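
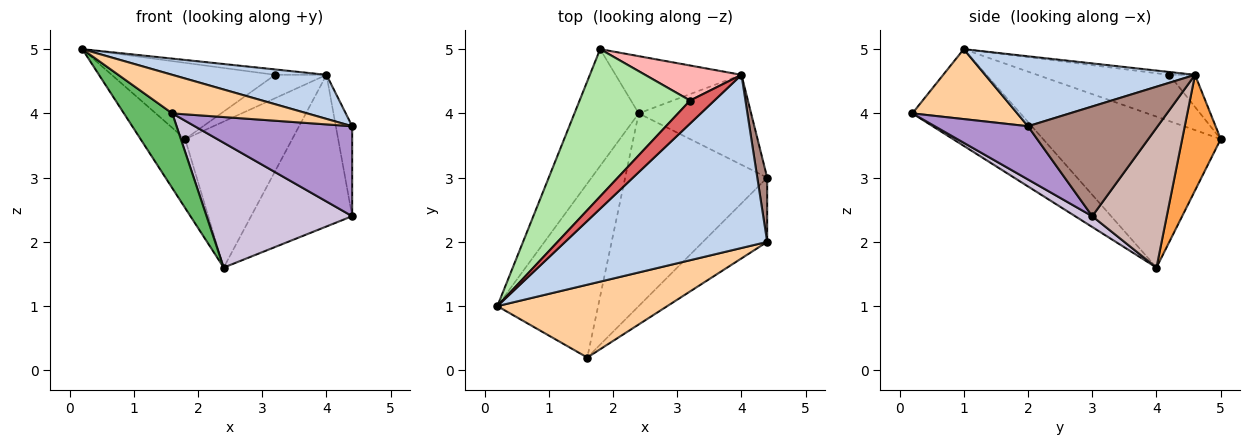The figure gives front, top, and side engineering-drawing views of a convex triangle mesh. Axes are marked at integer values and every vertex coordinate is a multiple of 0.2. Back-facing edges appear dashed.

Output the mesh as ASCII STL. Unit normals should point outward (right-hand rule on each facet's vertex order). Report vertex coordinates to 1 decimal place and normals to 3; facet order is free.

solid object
 facet normal -0.897 0.225 -0.382
  outer loop
   vertex 2.4 4.0 1.6
   vertex 0.2 1.0 5.0
   vertex 1.8 5.0 3.6
  endloop
 endfacet
 facet normal 0.318 -0.234 0.919
  outer loop
   vertex 4.0 4.6 4.6
   vertex 0.2 1.0 5.0
   vertex 4.4 2.0 3.8
  endloop
 endfacet
 facet normal 0.318 0.883 -0.346
  outer loop
   vertex 4.0 4.6 4.6
   vertex 2.4 4.0 1.6
   vertex 1.8 5.0 3.6
  endloop
 endfacet
 facet normal 0.342 -0.440 0.831
  outer loop
   vertex 1.6 0.2 4.0
   vertex 4.4 2.0 3.8
   vertex 0.2 1.0 5.0
  endloop
 endfacet
 facet normal -0.661 -0.296 -0.689
  outer loop
   vertex 1.6 0.2 4.0
   vertex 0.2 1.0 5.0
   vertex 2.4 4.0 1.6
  endloop
 endfacet
 facet normal -0.348 0.431 0.832
  outer loop
   vertex 3.2 4.2 4.6
   vertex 1.8 5.0 3.6
   vertex 0.2 1.0 5.0
  endloop
 endfacet
 facet normal -0.114 0.228 0.967
  outer loop
   vertex 3.2 4.2 4.6
   vertex 0.2 1.0 5.0
   vertex 4.0 4.6 4.6
  endloop
 endfacet
 facet normal -0.267 0.535 0.802
  outer loop
   vertex 3.2 4.2 4.6
   vertex 4.0 4.6 4.6
   vertex 1.8 5.0 3.6
  endloop
 endfacet
 facet normal 0.434 -0.733 -0.524
  outer loop
   vertex 4.4 3.0 2.4
   vertex 4.4 2.0 3.8
   vertex 1.6 0.2 4.0
  endloop
 endfacet
 facet normal 0.064 -0.542 -0.838
  outer loop
   vertex 4.4 3.0 2.4
   vertex 1.6 0.2 4.0
   vertex 2.4 4.0 1.6
  endloop
 endfacet
 facet normal 0.988 0.125 0.089
  outer loop
   vertex 4.4 3.0 2.4
   vertex 4.0 4.6 4.6
   vertex 4.4 2.0 3.8
  endloop
 endfacet
 facet normal 0.536 0.726 -0.431
  outer loop
   vertex 4.4 3.0 2.4
   vertex 2.4 4.0 1.6
   vertex 4.0 4.6 4.6
  endloop
 endfacet
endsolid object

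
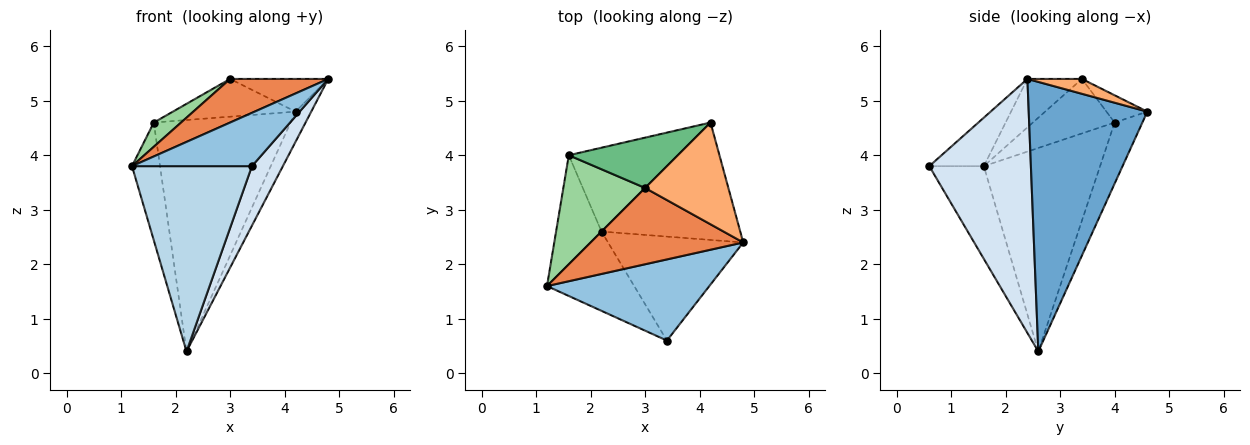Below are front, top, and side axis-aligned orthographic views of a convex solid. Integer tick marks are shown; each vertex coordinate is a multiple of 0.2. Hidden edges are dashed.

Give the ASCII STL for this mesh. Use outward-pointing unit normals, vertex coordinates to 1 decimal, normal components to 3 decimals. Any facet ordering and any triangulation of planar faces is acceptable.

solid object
 facet normal 0.883 0.117 -0.455
  outer loop
   vertex 2.2 2.6 0.4
   vertex 4.2 4.6 4.8
   vertex 4.8 2.4 5.4
  endloop
 endfacet
 facet normal -0.242 -0.533 0.811
  outer loop
   vertex 3.4 0.6 3.8
   vertex 4.8 2.4 5.4
   vertex 1.2 1.6 3.8
  endloop
 endfacet
 facet normal -0.386 -0.848 -0.363
  outer loop
   vertex 3.4 0.6 3.8
   vertex 1.2 1.6 3.8
   vertex 2.2 2.6 0.4
  endloop
 endfacet
 facet normal 0.852 -0.260 -0.454
  outer loop
   vertex 3.4 0.6 3.8
   vertex 2.2 2.6 0.4
   vertex 4.8 2.4 5.4
  endloop
 endfacet
 facet normal -0.266 -0.478 0.837
  outer loop
   vertex 3.0 3.4 5.4
   vertex 1.2 1.6 3.8
   vertex 4.8 2.4 5.4
  endloop
 endfacet
 facet normal 0.168 0.302 0.939
  outer loop
   vertex 3.0 3.4 5.4
   vertex 4.8 2.4 5.4
   vertex 4.2 4.6 4.8
  endloop
 endfacet
 facet normal -0.187 0.924 -0.335
  outer loop
   vertex 1.6 4.0 4.6
   vertex 4.2 4.6 4.8
   vertex 2.2 2.6 0.4
  endloop
 endfacet
 facet normal -0.950 0.229 -0.212
  outer loop
   vertex 1.6 4.0 4.6
   vertex 2.2 2.6 0.4
   vertex 1.2 1.6 3.8
  endloop
 endfacet
 facet normal -0.196 0.588 0.784
  outer loop
   vertex 1.6 4.0 4.6
   vertex 3.0 3.4 5.4
   vertex 4.2 4.6 4.8
  endloop
 endfacet
 facet normal -0.545 -0.182 0.818
  outer loop
   vertex 1.6 4.0 4.6
   vertex 1.2 1.6 3.8
   vertex 3.0 3.4 5.4
  endloop
 endfacet
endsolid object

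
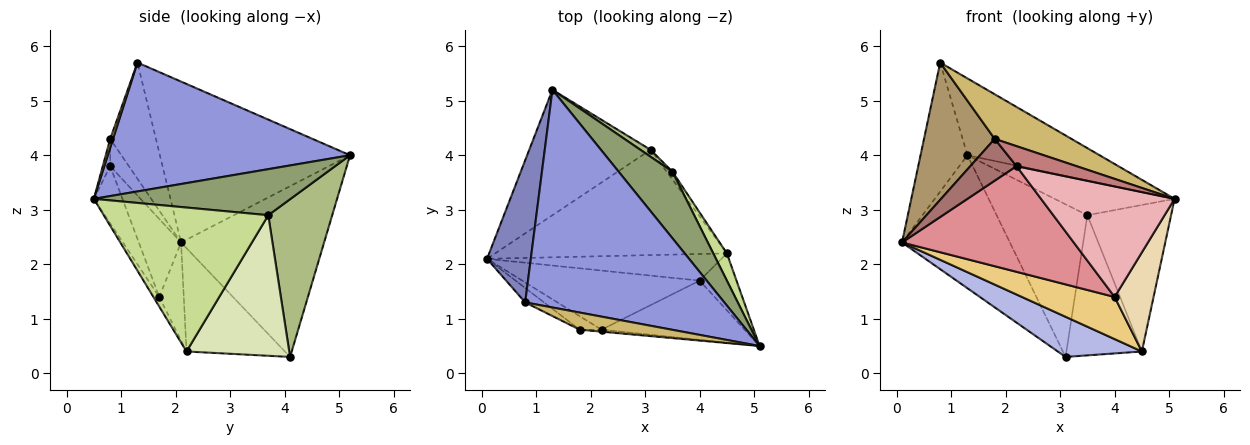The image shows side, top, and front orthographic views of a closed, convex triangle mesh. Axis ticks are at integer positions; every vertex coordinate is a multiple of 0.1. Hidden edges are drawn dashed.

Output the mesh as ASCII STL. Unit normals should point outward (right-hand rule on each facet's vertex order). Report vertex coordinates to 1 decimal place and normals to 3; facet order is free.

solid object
 facet normal -0.694 0.524 -0.494
  outer loop
   vertex 3.1 4.1 0.3
   vertex 0.1 2.1 2.4
   vertex 1.3 5.2 4.0
  endloop
 endfacet
 facet normal -0.939 0.232 0.255
  outer loop
   vertex 0.8 1.3 5.7
   vertex 1.3 5.2 4.0
   vertex 0.1 2.1 2.4
  endloop
 endfacet
 facet normal 0.521 0.284 0.805
  outer loop
   vertex 0.8 1.3 5.7
   vertex 5.1 0.5 3.2
   vertex 1.3 5.2 4.0
  endloop
 endfacet
 facet normal -0.385 -0.329 -0.863
  outer loop
   vertex 4.5 2.2 0.4
   vertex 0.1 2.1 2.4
   vertex 3.1 4.1 0.3
  endloop
 endfacet
 facet normal 0.604 0.368 0.706
  outer loop
   vertex 3.5 3.7 2.9
   vertex 1.3 5.2 4.0
   vertex 5.1 0.5 3.2
  endloop
 endfacet
 facet normal 0.576 0.817 0.037
  outer loop
   vertex 3.5 3.7 2.9
   vertex 3.1 4.1 0.3
   vertex 1.3 5.2 4.0
  endloop
 endfacet
 facet normal 0.888 0.452 0.084
  outer loop
   vertex 3.5 3.7 2.9
   vertex 5.1 0.5 3.2
   vertex 4.5 2.2 0.4
  endloop
 endfacet
 facet normal 0.805 0.592 -0.033
  outer loop
   vertex 3.5 3.7 2.9
   vertex 4.5 2.2 0.4
   vertex 3.1 4.1 0.3
  endloop
 endfacet
 facet normal -0.541 -0.836 -0.088
  outer loop
   vertex 1.8 0.8 4.3
   vertex 0.8 1.3 5.7
   vertex 0.1 2.1 2.4
  endloop
 endfacet
 facet normal 0.034 -0.933 0.358
  outer loop
   vertex 1.8 0.8 4.3
   vertex 5.1 0.5 3.2
   vertex 0.8 1.3 5.7
  endloop
 endfacet
 facet normal -0.218 -0.825 -0.522
  outer loop
   vertex 4.0 1.7 1.4
   vertex 0.1 2.1 2.4
   vertex 4.5 2.2 0.4
  endloop
 endfacet
 facet normal -0.129 -0.860 -0.494
  outer loop
   vertex 4.0 1.7 1.4
   vertex 4.5 2.2 0.4
   vertex 5.1 0.5 3.2
  endloop
 endfacet
 facet normal -0.359 -0.888 -0.287
  outer loop
   vertex 2.2 0.8 3.8
   vertex 1.8 0.8 4.3
   vertex 0.1 2.1 2.4
  endloop
 endfacet
 facet normal -0.122 -0.988 -0.098
  outer loop
   vertex 2.2 0.8 3.8
   vertex 5.1 0.5 3.2
   vertex 1.8 0.8 4.3
  endloop
 endfacet
 facet normal -0.210 -0.853 -0.477
  outer loop
   vertex 2.2 0.8 3.8
   vertex 0.1 2.1 2.4
   vertex 4.0 1.7 1.4
  endloop
 endfacet
 facet normal -0.186 -0.866 -0.464
  outer loop
   vertex 2.2 0.8 3.8
   vertex 4.0 1.7 1.4
   vertex 5.1 0.5 3.2
  endloop
 endfacet
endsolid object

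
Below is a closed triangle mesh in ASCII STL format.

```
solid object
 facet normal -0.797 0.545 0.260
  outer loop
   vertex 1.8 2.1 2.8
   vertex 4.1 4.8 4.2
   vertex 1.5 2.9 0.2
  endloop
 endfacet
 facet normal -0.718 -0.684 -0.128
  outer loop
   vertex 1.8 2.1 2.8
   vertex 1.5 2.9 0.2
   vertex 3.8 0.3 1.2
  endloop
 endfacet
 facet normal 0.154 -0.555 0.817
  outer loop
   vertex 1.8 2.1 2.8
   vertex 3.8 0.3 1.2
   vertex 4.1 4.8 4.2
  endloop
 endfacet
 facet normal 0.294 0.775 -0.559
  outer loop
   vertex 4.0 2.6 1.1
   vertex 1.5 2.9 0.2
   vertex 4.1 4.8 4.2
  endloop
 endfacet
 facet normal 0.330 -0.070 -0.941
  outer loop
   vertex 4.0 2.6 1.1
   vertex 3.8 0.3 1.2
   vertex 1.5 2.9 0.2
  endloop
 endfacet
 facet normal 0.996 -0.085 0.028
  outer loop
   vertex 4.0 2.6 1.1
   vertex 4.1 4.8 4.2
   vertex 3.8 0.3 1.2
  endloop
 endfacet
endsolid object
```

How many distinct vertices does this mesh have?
5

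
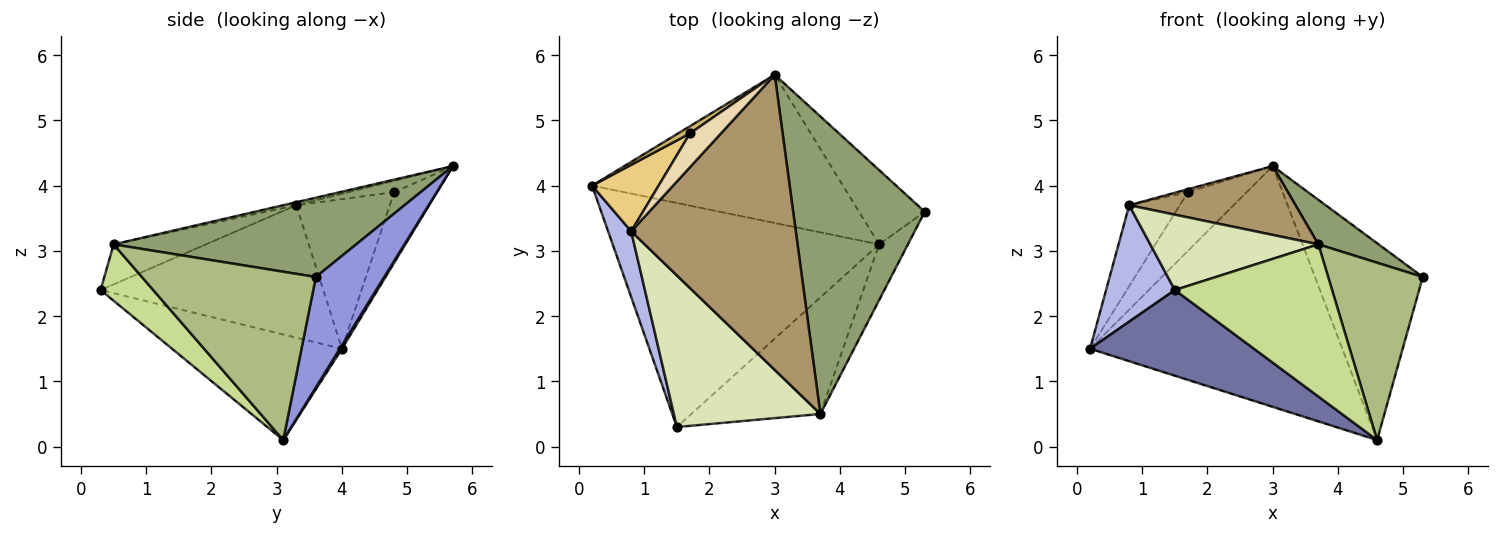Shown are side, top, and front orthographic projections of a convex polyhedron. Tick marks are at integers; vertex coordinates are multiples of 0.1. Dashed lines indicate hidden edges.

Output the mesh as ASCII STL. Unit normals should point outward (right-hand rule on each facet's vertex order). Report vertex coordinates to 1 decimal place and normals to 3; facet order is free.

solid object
 facet normal -0.347 -0.335 -0.876
  outer loop
   vertex 4.6 3.1 0.1
   vertex 1.5 0.3 2.4
   vertex 0.2 4.0 1.5
  endloop
 endfacet
 facet normal 0.007 0.851 -0.524
  outer loop
   vertex 4.6 3.1 0.1
   vertex 0.2 4.0 1.5
   vertex 3.0 5.7 4.3
  endloop
 endfacet
 facet normal 0.510 0.805 -0.304
  outer loop
   vertex 4.6 3.1 0.1
   vertex 3.0 5.7 4.3
   vertex 5.3 3.6 2.6
  endloop
 endfacet
 facet normal -0.942 -0.291 0.164
  outer loop
   vertex 0.8 3.3 3.7
   vertex 0.2 4.0 1.5
   vertex 1.5 0.3 2.4
  endloop
 endfacet
 facet normal 0.512 -0.127 0.850
  outer loop
   vertex 3.7 0.5 3.1
   vertex 5.3 3.6 2.6
   vertex 3.0 5.7 4.3
  endloop
 endfacet
 facet normal 0.869 -0.472 -0.149
  outer loop
   vertex 3.7 0.5 3.1
   vertex 4.6 3.1 0.1
   vertex 5.3 3.6 2.6
  endloop
 endfacet
 facet normal 0.257 -0.767 -0.588
  outer loop
   vertex 3.7 0.5 3.1
   vertex 1.5 0.3 2.4
   vertex 4.6 3.1 0.1
  endloop
 endfacet
 facet normal -0.237 -0.432 0.870
  outer loop
   vertex 3.7 0.5 3.1
   vertex 0.8 3.3 3.7
   vertex 1.5 0.3 2.4
  endloop
 endfacet
 facet normal -0.018 -0.227 0.974
  outer loop
   vertex 3.7 0.5 3.1
   vertex 3.0 5.7 4.3
   vertex 0.8 3.3 3.7
  endloop
 endfacet
 facet normal -0.587 0.804 0.099
  outer loop
   vertex 1.7 4.8 3.9
   vertex 3.0 5.7 4.3
   vertex 0.2 4.0 1.5
  endloop
 endfacet
 facet normal -0.819 0.443 0.364
  outer loop
   vertex 1.7 4.8 3.9
   vertex 0.2 4.0 1.5
   vertex 0.8 3.3 3.7
  endloop
 endfacet
 facet normal -0.345 0.082 0.935
  outer loop
   vertex 1.7 4.8 3.9
   vertex 0.8 3.3 3.7
   vertex 3.0 5.7 4.3
  endloop
 endfacet
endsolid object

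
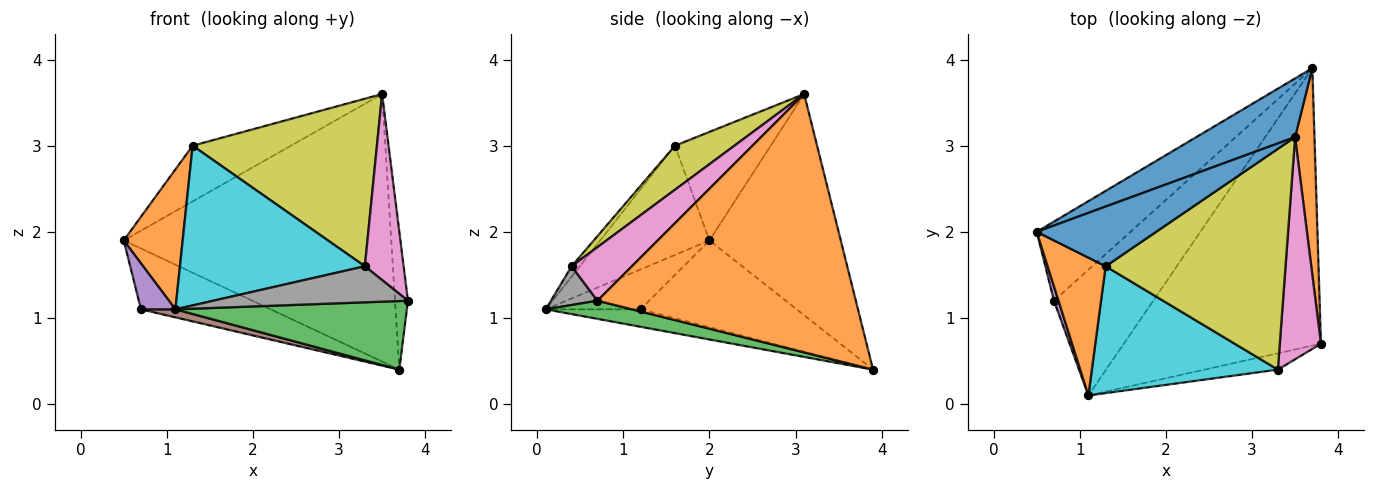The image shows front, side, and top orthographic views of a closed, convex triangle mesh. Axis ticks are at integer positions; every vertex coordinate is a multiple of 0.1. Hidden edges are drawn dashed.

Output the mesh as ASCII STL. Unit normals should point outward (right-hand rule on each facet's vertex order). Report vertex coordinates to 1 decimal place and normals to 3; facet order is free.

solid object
 facet normal -0.432 0.881 0.193
  outer loop
   vertex 3.5 3.1 3.6
   vertex 3.7 3.9 0.4
   vertex 0.5 2.0 1.9
  endloop
 endfacet
 facet normal 0.996 0.050 0.075
  outer loop
   vertex 3.5 3.1 3.6
   vertex 3.8 0.7 1.2
   vertex 3.7 3.9 0.4
  endloop
 endfacet
 facet normal 0.089 -0.239 -0.967
  outer loop
   vertex 1.1 0.1 1.1
   vertex 3.7 3.9 0.4
   vertex 3.8 0.7 1.2
  endloop
 endfacet
 facet normal -0.591 0.491 -0.639
  outer loop
   vertex 0.7 1.2 1.1
   vertex 0.5 2.0 1.9
   vertex 3.7 3.9 0.4
  endloop
 endfacet
 facet normal -0.934 -0.340 0.106
  outer loop
   vertex 0.7 1.2 1.1
   vertex 1.1 0.1 1.1
   vertex 0.5 2.0 1.9
  endloop
 endfacet
 facet normal -0.173 -0.063 -0.983
  outer loop
   vertex 0.7 1.2 1.1
   vertex 3.7 3.9 0.4
   vertex 1.1 0.1 1.1
  endloop
 endfacet
 facet normal 0.707 -0.454 0.543
  outer loop
   vertex 3.3 0.4 1.6
   vertex 3.8 0.7 1.2
   vertex 3.5 3.1 3.6
  endloop
 endfacet
 facet normal 0.213 -0.891 -0.402
  outer loop
   vertex 3.3 0.4 1.6
   vertex 1.1 0.1 1.1
   vertex 3.8 0.7 1.2
  endloop
 endfacet
 facet normal 0.191 -0.593 0.782
  outer loop
   vertex 1.3 1.6 3.0
   vertex 3.3 0.4 1.6
   vertex 3.5 3.1 3.6
  endloop
 endfacet
 facet normal -0.035 -0.783 0.622
  outer loop
   vertex 1.3 1.6 3.0
   vertex 1.1 0.1 1.1
   vertex 3.3 0.4 1.6
  endloop
 endfacet
 facet normal -0.553 0.568 0.609
  outer loop
   vertex 1.3 1.6 3.0
   vertex 3.5 3.1 3.6
   vertex 0.5 2.0 1.9
  endloop
 endfacet
 facet normal -0.797 -0.430 0.423
  outer loop
   vertex 1.3 1.6 3.0
   vertex 0.5 2.0 1.9
   vertex 1.1 0.1 1.1
  endloop
 endfacet
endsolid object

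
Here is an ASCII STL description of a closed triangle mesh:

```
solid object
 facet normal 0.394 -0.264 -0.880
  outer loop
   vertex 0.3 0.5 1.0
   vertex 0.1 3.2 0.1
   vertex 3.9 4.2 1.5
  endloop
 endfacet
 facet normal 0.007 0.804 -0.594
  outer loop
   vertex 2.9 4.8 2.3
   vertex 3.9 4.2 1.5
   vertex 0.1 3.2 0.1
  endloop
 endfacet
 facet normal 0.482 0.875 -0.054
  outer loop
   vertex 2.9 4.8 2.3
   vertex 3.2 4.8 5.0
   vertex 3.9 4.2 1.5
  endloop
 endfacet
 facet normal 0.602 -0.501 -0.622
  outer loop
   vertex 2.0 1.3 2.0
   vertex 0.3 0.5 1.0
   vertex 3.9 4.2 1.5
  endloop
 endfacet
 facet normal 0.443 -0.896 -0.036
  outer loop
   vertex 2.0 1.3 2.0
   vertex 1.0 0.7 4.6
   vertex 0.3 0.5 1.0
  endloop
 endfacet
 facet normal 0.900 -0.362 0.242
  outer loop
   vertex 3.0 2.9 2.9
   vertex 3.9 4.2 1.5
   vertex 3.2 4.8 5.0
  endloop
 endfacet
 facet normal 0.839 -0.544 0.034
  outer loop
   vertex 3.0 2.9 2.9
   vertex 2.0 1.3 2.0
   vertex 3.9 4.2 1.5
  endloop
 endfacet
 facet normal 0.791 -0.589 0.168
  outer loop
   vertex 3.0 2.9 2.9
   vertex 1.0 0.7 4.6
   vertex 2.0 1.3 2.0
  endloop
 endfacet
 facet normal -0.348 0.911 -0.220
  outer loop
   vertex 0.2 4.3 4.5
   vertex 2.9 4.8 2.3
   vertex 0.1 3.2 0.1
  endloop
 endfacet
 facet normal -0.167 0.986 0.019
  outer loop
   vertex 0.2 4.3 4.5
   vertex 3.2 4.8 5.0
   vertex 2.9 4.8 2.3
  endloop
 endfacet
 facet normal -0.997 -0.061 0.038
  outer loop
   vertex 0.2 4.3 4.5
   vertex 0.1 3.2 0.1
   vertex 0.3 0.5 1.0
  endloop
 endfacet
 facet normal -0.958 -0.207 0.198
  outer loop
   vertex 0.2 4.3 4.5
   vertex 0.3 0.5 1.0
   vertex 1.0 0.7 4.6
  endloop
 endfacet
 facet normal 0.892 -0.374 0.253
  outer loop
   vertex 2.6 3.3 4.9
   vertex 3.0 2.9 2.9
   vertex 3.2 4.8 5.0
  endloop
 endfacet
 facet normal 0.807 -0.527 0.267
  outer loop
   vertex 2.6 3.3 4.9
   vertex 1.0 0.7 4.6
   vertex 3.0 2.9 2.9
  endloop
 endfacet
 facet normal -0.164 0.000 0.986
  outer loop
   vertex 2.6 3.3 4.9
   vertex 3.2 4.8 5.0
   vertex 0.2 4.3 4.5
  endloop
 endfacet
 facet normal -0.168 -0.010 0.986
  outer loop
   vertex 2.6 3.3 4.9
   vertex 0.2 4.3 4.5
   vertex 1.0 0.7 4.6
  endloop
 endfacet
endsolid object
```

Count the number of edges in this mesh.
24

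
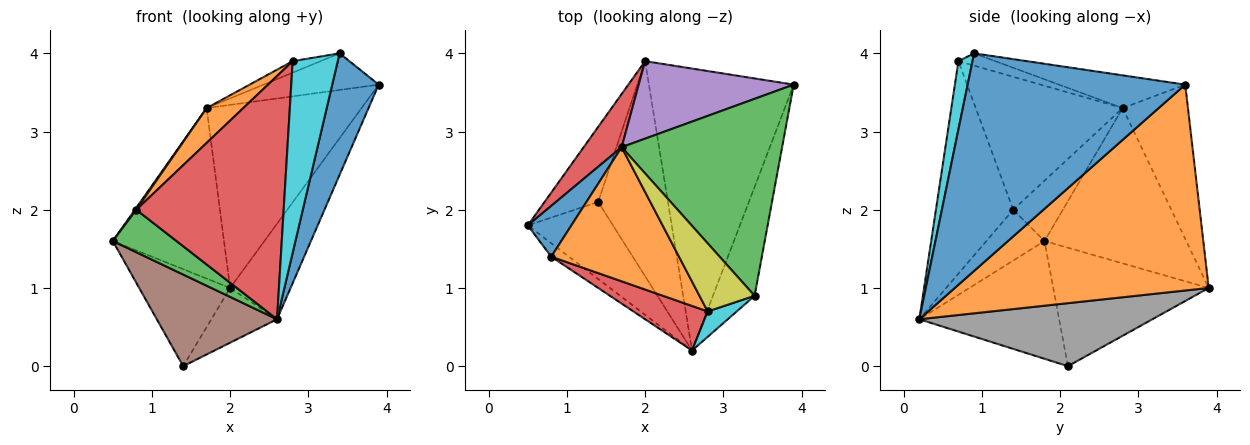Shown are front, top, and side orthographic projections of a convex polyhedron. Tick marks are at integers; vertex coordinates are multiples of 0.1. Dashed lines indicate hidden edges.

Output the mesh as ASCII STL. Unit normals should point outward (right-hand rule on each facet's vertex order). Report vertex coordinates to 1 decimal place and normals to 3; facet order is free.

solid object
 facet normal 0.961 -0.205 -0.184
  outer loop
   vertex 3.4 0.9 4.0
   vertex 2.6 0.2 0.6
   vertex 3.9 3.6 3.6
  endloop
 endfacet
 facet normal 0.803 0.191 -0.565
  outer loop
   vertex 2.0 3.9 1.0
   vertex 3.9 3.6 3.6
   vertex 2.6 0.2 0.6
  endloop
 endfacet
 facet normal -0.197 0.179 0.964
  outer loop
   vertex 1.7 2.8 3.3
   vertex 3.4 0.9 4.0
   vertex 3.9 3.6 3.6
  endloop
 endfacet
 facet normal -0.773 0.606 0.189
  outer loop
   vertex 1.7 2.8 3.3
   vertex 2.0 3.9 1.0
   vertex 0.5 1.8 1.6
  endloop
 endfacet
 facet normal -0.362 0.859 0.363
  outer loop
   vertex 1.7 2.8 3.3
   vertex 3.9 3.6 3.6
   vertex 2.0 3.9 1.0
  endloop
 endfacet
 facet normal -0.665 -0.572 -0.481
  outer loop
   vertex 1.4 2.1 0.0
   vertex 2.6 0.2 0.6
   vertex 0.5 1.8 1.6
  endloop
 endfacet
 facet normal -0.804 0.470 -0.364
  outer loop
   vertex 1.4 2.1 0.0
   vertex 0.5 1.8 1.6
   vertex 2.0 3.9 1.0
  endloop
 endfacet
 facet normal 0.659 0.186 -0.729
  outer loop
   vertex 1.4 2.1 0.0
   vertex 2.0 3.9 1.0
   vertex 2.6 0.2 0.6
  endloop
 endfacet
 facet normal -0.215 0.163 0.963
  outer loop
   vertex 2.8 0.7 3.9
   vertex 3.4 0.9 4.0
   vertex 1.7 2.8 3.3
  endloop
 endfacet
 facet normal 0.295 -0.947 0.126
  outer loop
   vertex 2.8 0.7 3.9
   vertex 2.6 0.2 0.6
   vertex 3.4 0.9 4.0
  endloop
 endfacet
 facet normal -0.810 -0.023 0.585
  outer loop
   vertex 0.8 1.4 2.0
   vertex 1.7 2.8 3.3
   vertex 0.5 1.8 1.6
  endloop
 endfacet
 facet normal -0.710 -0.177 0.682
  outer loop
   vertex 0.8 1.4 2.0
   vertex 2.8 0.7 3.9
   vertex 1.7 2.8 3.3
  endloop
 endfacet
 facet normal -0.656 -0.719 -0.227
  outer loop
   vertex 0.8 1.4 2.0
   vertex 0.5 1.8 1.6
   vertex 2.6 0.2 0.6
  endloop
 endfacet
 facet normal -0.458 -0.874 0.160
  outer loop
   vertex 0.8 1.4 2.0
   vertex 2.6 0.2 0.6
   vertex 2.8 0.7 3.9
  endloop
 endfacet
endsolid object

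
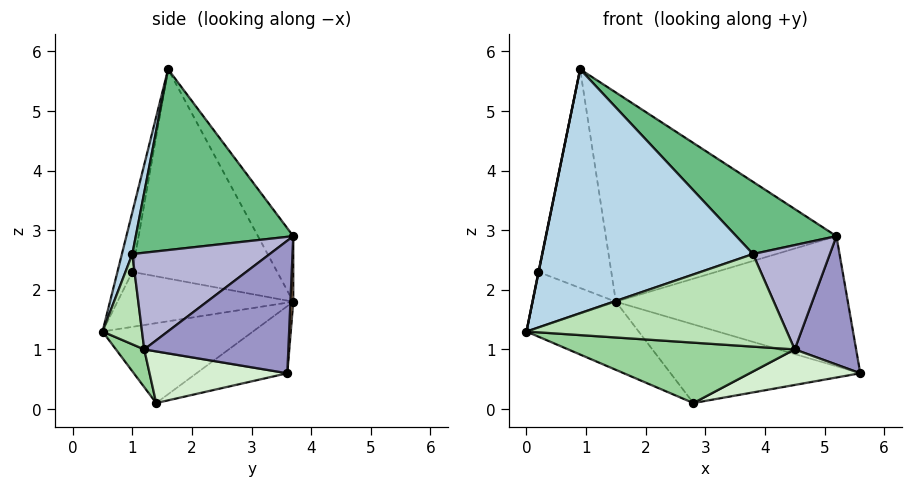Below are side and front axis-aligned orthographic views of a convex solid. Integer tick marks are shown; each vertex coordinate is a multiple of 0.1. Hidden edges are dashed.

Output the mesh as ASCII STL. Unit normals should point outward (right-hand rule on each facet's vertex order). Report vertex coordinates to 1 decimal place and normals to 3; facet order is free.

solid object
 facet normal -0.461 0.344 -0.818
  outer loop
   vertex 1.5 3.7 1.8
   vertex 2.8 1.4 0.1
   vertex 0.0 0.5 1.3
  endloop
 endfacet
 facet normal -0.234 0.489 -0.840
  outer loop
   vertex 1.5 3.7 1.8
   vertex 5.6 3.6 0.6
   vertex 2.8 1.4 0.1
  endloop
 endfacet
 facet normal 0.048 -0.971 0.233
  outer loop
   vertex 3.8 1.0 2.6
   vertex 0.9 1.6 5.7
   vertex 0.0 0.5 1.3
  endloop
 endfacet
 facet normal -0.979 -0.018 0.205
  outer loop
   vertex 0.2 1.0 2.3
   vertex 0.0 0.5 1.3
   vertex 0.9 1.6 5.7
  endloop
 endfacet
 facet normal -0.903 0.429 -0.034
  outer loop
   vertex 0.2 1.0 2.3
   vertex 1.5 3.7 1.8
   vertex 0.0 0.5 1.3
  endloop
 endfacet
 facet normal -0.888 0.447 0.104
  outer loop
   vertex 0.2 1.0 2.3
   vertex 0.9 1.6 5.7
   vertex 1.5 3.7 1.8
  endloop
 endfacet
 facet normal 0.012 0.999 -0.041
  outer loop
   vertex 5.2 3.7 2.9
   vertex 5.6 3.6 0.6
   vertex 1.5 3.7 1.8
  endloop
 endfacet
 facet normal -0.135 0.881 0.454
  outer loop
   vertex 5.2 3.7 2.9
   vertex 1.5 3.7 1.8
   vertex 0.9 1.6 5.7
  endloop
 endfacet
 facet normal 0.629 -0.400 0.666
  outer loop
   vertex 5.2 3.7 2.9
   vertex 0.9 1.6 5.7
   vertex 3.8 1.0 2.6
  endloop
 endfacet
 facet normal 0.113 -0.903 -0.414
  outer loop
   vertex 4.5 1.2 1.0
   vertex 0.0 0.5 1.3
   vertex 2.8 1.4 0.1
  endloop
 endfacet
 facet normal 0.150 -0.987 -0.058
  outer loop
   vertex 4.5 1.2 1.0
   vertex 3.8 1.0 2.6
   vertex 0.0 0.5 1.3
  endloop
 endfacet
 facet normal 0.411 -0.330 -0.850
  outer loop
   vertex 4.5 1.2 1.0
   vertex 2.8 1.4 0.1
   vertex 5.6 3.6 0.6
  endloop
 endfacet
 facet normal 0.906 -0.386 0.174
  outer loop
   vertex 4.5 1.2 1.0
   vertex 5.6 3.6 0.6
   vertex 5.2 3.7 2.9
  endloop
 endfacet
 facet normal 0.831 -0.465 0.305
  outer loop
   vertex 4.5 1.2 1.0
   vertex 5.2 3.7 2.9
   vertex 3.8 1.0 2.6
  endloop
 endfacet
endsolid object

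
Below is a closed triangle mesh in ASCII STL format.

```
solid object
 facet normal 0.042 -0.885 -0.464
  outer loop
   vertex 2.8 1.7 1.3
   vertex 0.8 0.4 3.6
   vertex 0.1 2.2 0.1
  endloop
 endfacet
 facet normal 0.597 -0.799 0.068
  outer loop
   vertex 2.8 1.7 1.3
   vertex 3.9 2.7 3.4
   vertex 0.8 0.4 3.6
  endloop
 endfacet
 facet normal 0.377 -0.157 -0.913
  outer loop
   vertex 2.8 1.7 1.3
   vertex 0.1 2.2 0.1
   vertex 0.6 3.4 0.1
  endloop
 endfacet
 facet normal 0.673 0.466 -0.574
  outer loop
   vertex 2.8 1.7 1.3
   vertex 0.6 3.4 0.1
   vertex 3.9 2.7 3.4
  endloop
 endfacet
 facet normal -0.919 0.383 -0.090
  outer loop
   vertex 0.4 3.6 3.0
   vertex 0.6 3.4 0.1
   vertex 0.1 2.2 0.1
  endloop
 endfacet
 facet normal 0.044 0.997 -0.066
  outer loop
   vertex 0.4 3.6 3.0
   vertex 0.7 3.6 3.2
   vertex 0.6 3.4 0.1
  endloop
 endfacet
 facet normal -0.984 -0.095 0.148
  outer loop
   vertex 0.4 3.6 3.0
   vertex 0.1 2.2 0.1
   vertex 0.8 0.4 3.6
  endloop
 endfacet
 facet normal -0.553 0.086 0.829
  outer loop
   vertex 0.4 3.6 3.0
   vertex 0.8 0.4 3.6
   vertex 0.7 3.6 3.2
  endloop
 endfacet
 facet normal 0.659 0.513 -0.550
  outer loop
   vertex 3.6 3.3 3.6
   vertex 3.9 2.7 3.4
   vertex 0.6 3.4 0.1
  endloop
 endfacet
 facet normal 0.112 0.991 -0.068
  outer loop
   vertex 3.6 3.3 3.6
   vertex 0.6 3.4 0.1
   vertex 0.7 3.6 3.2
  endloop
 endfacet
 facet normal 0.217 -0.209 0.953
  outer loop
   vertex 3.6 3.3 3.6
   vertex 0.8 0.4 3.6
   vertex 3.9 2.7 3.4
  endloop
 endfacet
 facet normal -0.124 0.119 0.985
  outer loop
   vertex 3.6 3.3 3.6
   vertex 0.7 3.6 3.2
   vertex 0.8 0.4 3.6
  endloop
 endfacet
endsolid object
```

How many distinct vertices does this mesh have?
8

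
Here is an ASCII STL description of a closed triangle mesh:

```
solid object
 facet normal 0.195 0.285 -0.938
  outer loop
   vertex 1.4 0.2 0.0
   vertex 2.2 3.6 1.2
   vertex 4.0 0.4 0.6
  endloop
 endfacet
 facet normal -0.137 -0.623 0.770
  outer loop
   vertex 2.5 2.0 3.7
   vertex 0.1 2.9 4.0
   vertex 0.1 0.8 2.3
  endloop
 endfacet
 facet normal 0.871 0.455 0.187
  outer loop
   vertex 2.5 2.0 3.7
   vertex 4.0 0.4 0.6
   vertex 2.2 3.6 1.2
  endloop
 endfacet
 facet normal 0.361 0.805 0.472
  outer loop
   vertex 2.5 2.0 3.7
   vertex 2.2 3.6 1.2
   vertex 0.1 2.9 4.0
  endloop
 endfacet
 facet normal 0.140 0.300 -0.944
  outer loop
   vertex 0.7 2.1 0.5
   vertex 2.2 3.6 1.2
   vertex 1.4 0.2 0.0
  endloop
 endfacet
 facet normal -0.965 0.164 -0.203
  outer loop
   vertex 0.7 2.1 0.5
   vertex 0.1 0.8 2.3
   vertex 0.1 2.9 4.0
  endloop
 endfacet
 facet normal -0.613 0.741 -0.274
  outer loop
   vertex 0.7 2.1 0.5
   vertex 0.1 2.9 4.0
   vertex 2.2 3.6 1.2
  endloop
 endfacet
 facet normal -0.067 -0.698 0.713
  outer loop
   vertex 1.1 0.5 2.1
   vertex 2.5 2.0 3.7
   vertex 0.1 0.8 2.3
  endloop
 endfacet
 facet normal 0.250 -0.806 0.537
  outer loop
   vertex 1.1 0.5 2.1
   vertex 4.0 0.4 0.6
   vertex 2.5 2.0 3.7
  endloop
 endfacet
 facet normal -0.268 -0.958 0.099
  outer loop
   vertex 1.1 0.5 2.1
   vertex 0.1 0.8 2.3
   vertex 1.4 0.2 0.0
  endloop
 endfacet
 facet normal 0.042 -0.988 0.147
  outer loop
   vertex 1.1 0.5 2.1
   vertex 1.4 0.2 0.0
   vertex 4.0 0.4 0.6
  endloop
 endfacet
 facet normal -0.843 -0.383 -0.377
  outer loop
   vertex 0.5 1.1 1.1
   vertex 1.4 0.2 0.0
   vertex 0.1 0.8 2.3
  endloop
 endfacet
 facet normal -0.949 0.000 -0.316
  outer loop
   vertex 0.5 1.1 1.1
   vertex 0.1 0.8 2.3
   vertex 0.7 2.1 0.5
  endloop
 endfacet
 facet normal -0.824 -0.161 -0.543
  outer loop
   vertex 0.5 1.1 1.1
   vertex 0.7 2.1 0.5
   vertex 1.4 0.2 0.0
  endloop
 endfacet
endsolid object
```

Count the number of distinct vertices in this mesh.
9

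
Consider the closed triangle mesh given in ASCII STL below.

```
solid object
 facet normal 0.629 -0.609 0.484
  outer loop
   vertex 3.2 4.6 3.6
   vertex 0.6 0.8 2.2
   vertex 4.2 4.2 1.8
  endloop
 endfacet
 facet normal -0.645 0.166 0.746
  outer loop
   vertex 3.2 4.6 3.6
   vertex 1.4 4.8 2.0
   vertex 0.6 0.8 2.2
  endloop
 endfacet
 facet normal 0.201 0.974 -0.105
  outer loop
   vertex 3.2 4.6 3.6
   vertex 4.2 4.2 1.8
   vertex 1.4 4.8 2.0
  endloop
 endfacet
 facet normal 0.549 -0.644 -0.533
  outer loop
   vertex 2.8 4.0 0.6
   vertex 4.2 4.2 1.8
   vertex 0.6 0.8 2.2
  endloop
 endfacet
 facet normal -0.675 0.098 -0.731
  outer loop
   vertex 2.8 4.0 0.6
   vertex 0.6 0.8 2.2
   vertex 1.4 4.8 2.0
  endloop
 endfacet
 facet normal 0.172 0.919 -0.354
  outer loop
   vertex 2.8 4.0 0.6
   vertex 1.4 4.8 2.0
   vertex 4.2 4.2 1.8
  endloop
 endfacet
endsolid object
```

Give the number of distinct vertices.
5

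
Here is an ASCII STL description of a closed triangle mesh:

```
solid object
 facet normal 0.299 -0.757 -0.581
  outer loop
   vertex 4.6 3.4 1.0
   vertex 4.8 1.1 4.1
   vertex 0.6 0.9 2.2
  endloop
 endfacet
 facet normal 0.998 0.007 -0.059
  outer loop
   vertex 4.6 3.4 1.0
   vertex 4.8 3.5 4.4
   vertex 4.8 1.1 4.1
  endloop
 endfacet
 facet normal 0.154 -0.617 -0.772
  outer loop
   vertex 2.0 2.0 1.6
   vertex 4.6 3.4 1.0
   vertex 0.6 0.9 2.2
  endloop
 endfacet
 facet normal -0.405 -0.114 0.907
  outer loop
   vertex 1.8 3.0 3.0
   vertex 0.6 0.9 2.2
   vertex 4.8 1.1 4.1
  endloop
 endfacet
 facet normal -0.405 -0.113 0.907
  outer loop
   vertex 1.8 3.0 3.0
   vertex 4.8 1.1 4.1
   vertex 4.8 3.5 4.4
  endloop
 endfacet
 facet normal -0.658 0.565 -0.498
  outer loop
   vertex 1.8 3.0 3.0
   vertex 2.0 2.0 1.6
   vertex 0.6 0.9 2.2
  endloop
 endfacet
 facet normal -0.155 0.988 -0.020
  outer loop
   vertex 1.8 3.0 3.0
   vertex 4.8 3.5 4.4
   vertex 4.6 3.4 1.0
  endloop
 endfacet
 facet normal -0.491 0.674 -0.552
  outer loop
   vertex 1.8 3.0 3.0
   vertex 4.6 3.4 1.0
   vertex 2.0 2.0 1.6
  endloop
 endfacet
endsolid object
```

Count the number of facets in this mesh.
8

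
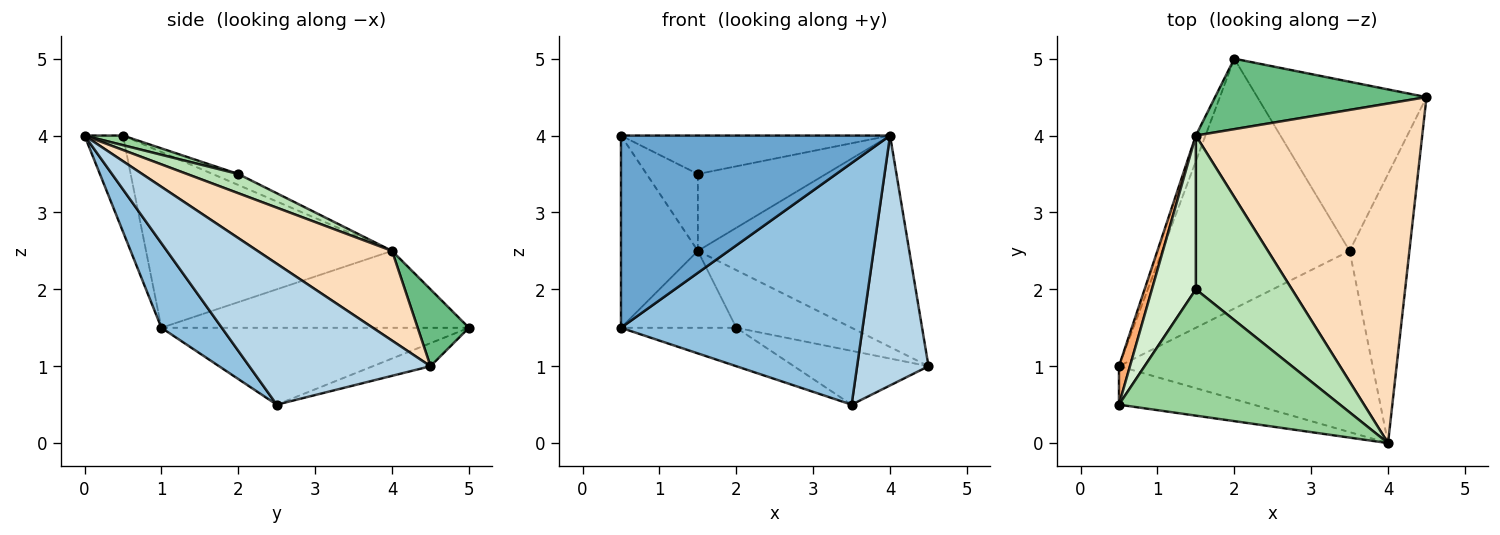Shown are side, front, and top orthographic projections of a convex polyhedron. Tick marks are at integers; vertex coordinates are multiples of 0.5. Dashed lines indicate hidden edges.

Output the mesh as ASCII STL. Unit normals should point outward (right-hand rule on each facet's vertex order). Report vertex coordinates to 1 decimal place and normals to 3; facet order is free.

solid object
 facet normal -0.139 -0.971 -0.194
  outer loop
   vertex 0.5 0.5 4.0
   vertex 0.5 1.0 1.5
   vertex 4.0 0.0 4.0
  endloop
 endfacet
 facet normal 0.196 -0.784 -0.588
  outer loop
   vertex 3.5 2.5 0.5
   vertex 4.0 0.0 4.0
   vertex 0.5 1.0 1.5
  endloop
 endfacet
 facet normal 0.865 -0.341 -0.367
  outer loop
   vertex 3.5 2.5 0.5
   vertex 4.5 4.5 1.0
   vertex 4.0 0.0 4.0
  endloop
 endfacet
 facet normal -0.376 0.141 -0.916
  outer loop
   vertex 3.5 2.5 0.5
   vertex 0.5 1.0 1.5
   vertex 2.0 5.0 1.5
  endloop
 endfacet
 facet normal -0.129 0.301 -0.945
  outer loop
   vertex 3.5 2.5 0.5
   vertex 2.0 5.0 1.5
   vertex 4.5 4.5 1.0
  endloop
 endfacet
 facet normal -0.953 0.298 0.060
  outer loop
   vertex 1.5 4.0 2.5
   vertex 0.5 1.0 1.5
   vertex 0.5 0.5 4.0
  endloop
 endfacet
 facet normal -0.930 0.349 -0.116
  outer loop
   vertex 1.5 4.0 2.5
   vertex 2.0 5.0 1.5
   vertex 0.5 1.0 1.5
  endloop
 endfacet
 facet normal 0.319 0.501 0.805
  outer loop
   vertex 1.5 4.0 2.5
   vertex 4.0 0.0 4.0
   vertex 4.5 4.5 1.0
  endloop
 endfacet
 facet normal 0.271 0.610 0.745
  outer loop
   vertex 1.5 4.0 2.5
   vertex 4.5 4.5 1.0
   vertex 2.0 5.0 1.5
  endloop
 endfacet
 facet normal 0.042 0.291 0.956
  outer loop
   vertex 1.5 2.0 3.5
   vertex 0.5 0.5 4.0
   vertex 4.0 0.0 4.0
  endloop
 endfacet
 facet normal 0.176 0.440 0.880
  outer loop
   vertex 1.5 2.0 3.5
   vertex 4.0 0.0 4.0
   vertex 1.5 4.0 2.5
  endloop
 endfacet
 facet normal -0.218 0.436 0.873
  outer loop
   vertex 1.5 2.0 3.5
   vertex 1.5 4.0 2.5
   vertex 0.5 0.5 4.0
  endloop
 endfacet
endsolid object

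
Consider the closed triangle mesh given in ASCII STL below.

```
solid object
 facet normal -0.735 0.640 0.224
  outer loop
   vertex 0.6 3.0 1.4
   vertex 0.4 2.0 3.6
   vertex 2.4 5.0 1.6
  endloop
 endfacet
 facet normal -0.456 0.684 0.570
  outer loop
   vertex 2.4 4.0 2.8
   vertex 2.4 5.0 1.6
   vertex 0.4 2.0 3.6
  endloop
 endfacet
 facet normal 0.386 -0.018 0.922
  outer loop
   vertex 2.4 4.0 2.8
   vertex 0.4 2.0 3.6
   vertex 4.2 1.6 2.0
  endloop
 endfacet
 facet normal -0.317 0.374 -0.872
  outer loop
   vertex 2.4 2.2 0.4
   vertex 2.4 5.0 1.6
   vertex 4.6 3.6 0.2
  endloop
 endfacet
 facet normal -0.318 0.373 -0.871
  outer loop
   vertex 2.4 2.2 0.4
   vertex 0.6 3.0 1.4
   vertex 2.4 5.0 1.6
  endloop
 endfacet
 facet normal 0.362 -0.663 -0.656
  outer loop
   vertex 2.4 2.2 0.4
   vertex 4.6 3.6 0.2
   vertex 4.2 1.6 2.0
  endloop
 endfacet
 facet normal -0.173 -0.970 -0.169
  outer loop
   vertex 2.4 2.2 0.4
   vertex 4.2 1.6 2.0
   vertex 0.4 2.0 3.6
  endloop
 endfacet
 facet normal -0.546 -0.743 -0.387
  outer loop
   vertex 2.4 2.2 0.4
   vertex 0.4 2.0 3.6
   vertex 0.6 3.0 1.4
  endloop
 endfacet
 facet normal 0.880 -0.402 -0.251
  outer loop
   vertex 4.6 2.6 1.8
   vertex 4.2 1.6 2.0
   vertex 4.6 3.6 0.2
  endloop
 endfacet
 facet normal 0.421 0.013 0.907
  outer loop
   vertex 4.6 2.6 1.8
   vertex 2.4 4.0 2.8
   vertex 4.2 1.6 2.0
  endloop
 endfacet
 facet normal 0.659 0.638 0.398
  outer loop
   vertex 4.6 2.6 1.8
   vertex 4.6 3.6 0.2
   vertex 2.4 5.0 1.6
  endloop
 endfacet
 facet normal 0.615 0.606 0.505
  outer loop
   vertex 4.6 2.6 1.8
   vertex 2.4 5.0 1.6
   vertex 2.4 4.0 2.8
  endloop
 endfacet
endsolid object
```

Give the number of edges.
18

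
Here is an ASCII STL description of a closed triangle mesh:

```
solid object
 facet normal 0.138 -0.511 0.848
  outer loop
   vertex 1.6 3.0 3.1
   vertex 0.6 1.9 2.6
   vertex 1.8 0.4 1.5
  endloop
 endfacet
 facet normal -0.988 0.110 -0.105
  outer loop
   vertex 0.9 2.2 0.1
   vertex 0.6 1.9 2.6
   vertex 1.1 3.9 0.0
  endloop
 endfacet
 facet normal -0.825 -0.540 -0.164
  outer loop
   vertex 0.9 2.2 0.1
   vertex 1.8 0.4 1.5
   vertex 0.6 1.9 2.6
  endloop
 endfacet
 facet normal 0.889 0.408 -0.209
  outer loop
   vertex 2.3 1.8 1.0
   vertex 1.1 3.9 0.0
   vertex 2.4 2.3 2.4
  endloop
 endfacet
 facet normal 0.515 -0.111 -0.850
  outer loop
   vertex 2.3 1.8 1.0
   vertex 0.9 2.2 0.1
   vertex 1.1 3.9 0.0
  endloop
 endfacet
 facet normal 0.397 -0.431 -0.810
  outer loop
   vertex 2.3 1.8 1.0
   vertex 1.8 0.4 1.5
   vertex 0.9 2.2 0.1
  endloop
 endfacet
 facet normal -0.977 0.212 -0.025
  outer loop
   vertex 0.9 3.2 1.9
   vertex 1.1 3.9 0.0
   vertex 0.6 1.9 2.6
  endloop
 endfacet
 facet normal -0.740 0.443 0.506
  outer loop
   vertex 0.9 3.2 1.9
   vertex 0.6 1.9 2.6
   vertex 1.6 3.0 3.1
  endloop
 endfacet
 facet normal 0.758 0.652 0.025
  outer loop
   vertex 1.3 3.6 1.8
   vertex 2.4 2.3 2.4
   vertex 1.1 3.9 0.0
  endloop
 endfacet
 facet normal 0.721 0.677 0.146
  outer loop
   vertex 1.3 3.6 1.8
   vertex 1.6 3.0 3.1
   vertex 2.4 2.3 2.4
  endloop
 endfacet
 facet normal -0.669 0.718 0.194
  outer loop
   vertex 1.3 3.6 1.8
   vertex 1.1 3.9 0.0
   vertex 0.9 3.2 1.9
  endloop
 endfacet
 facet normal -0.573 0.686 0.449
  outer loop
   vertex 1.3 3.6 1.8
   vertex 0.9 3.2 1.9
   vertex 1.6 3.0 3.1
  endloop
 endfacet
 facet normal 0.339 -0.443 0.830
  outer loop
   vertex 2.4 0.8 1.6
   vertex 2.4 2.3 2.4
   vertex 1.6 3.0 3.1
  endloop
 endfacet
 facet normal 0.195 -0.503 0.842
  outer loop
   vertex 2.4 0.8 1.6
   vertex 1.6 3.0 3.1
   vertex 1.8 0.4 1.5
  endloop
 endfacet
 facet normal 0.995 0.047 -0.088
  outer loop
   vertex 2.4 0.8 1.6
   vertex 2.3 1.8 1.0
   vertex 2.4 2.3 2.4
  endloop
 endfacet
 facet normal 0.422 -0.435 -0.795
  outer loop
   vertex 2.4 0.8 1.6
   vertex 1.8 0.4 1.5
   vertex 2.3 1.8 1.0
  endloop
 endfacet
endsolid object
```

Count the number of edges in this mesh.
24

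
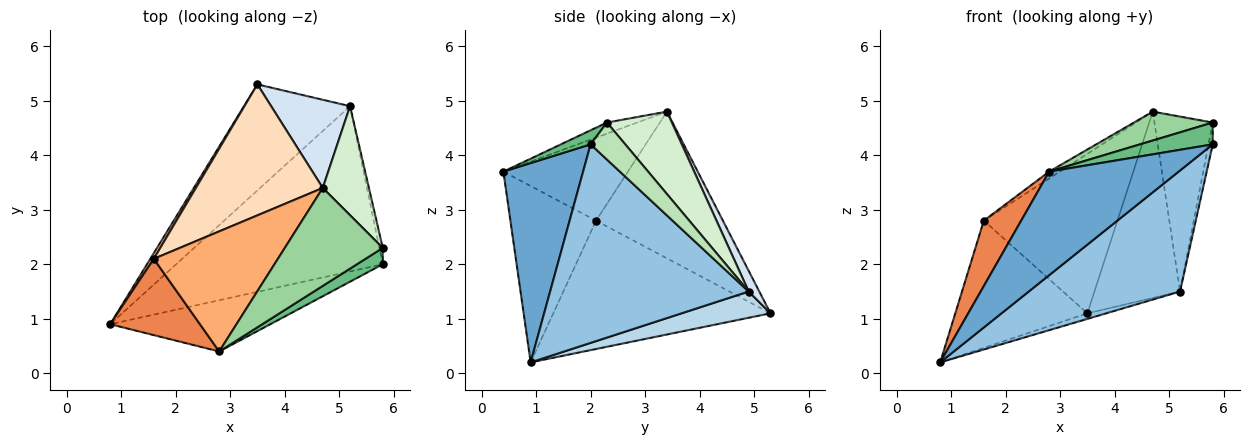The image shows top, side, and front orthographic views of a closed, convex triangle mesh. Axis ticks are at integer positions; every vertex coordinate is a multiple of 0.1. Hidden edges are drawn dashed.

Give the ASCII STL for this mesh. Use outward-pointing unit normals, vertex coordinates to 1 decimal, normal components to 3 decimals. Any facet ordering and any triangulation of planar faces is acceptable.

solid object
 facet normal 0.483 -0.785 -0.388
  outer loop
   vertex 2.8 0.4 3.7
   vertex 0.8 0.9 0.2
   vertex 5.8 2.0 4.2
  endloop
 endfacet
 facet normal 0.613 -0.467 -0.638
  outer loop
   vertex 5.2 4.9 1.5
   vertex 5.8 2.0 4.2
   vertex 0.8 0.9 0.2
  endloop
 endfacet
 facet normal 0.240 0.051 -0.969
  outer loop
   vertex 5.2 4.9 1.5
   vertex 0.8 0.9 0.2
   vertex 3.5 5.3 1.1
  endloop
 endfacet
 facet normal 0.111 0.898 0.425
  outer loop
   vertex 5.2 4.9 1.5
   vertex 3.5 5.3 1.1
   vertex 4.7 3.4 4.8
  endloop
 endfacet
 facet normal -0.831 -0.362 0.423
  outer loop
   vertex 1.6 2.1 2.8
   vertex 0.8 0.9 0.2
   vertex 2.8 0.4 3.7
  endloop
 endfacet
 facet normal -0.555 0.047 0.830
  outer loop
   vertex 1.6 2.1 2.8
   vertex 2.8 0.4 3.7
   vertex 4.7 3.4 4.8
  endloop
 endfacet
 facet normal -0.854 0.519 0.023
  outer loop
   vertex 1.6 2.1 2.8
   vertex 3.5 5.3 1.1
   vertex 0.8 0.9 0.2
  endloop
 endfacet
 facet normal -0.591 0.623 0.512
  outer loop
   vertex 1.6 2.1 2.8
   vertex 4.7 3.4 4.8
   vertex 3.5 5.3 1.1
  endloop
 endfacet
 facet normal 0.311 -0.760 0.570
  outer loop
   vertex 5.8 2.3 4.6
   vertex 2.8 0.4 3.7
   vertex 5.8 2.0 4.2
  endloop
 endfacet
 facet normal -0.108 -0.281 0.954
  outer loop
   vertex 5.8 2.3 4.6
   vertex 4.7 3.4 4.8
   vertex 2.8 0.4 3.7
  endloop
 endfacet
 facet normal 0.989 0.120 -0.090
  outer loop
   vertex 5.8 2.3 4.6
   vertex 5.8 2.0 4.2
   vertex 5.2 4.9 1.5
  endloop
 endfacet
 facet normal 0.687 0.617 0.384
  outer loop
   vertex 5.8 2.3 4.6
   vertex 5.2 4.9 1.5
   vertex 4.7 3.4 4.8
  endloop
 endfacet
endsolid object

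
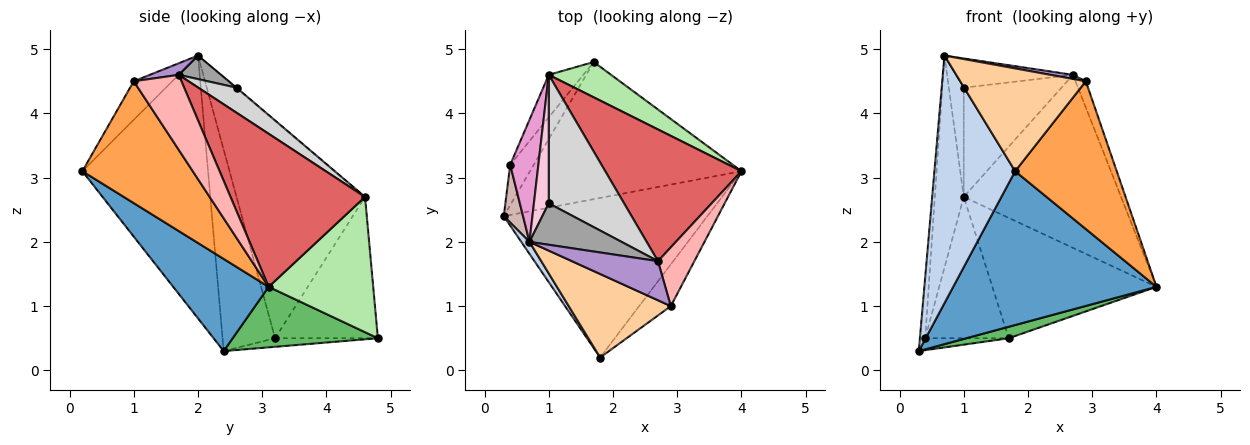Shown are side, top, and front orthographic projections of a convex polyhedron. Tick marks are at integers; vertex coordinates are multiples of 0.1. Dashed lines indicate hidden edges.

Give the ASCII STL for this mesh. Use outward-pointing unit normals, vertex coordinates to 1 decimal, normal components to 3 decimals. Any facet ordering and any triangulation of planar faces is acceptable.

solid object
 facet normal 0.310 -0.660 -0.684
  outer loop
   vertex 1.8 0.2 3.1
   vertex 0.3 2.4 0.3
   vertex 4.0 3.1 1.3
  endloop
 endfacet
 facet normal -0.841 -0.540 0.026
  outer loop
   vertex 0.7 2.0 4.9
   vertex 0.3 2.4 0.3
   vertex 1.8 0.2 3.1
  endloop
 endfacet
 facet normal 0.723 -0.665 -0.188
  outer loop
   vertex 2.9 1.0 4.5
   vertex 1.8 0.2 3.1
   vertex 4.0 3.1 1.3
  endloop
 endfacet
 facet normal -0.232 -0.755 0.613
  outer loop
   vertex 2.9 1.0 4.5
   vertex 0.7 2.0 4.9
   vertex 1.8 0.2 3.1
  endloop
 endfacet
 facet normal 0.274 -0.080 -0.958
  outer loop
   vertex 1.7 4.8 0.5
   vertex 4.0 3.1 1.3
   vertex 0.3 2.4 0.3
  endloop
 endfacet
 facet normal 0.522 0.819 0.240
  outer loop
   vertex 1.7 4.8 0.5
   vertex 1.0 4.6 2.7
   vertex 4.0 3.1 1.3
  endloop
 endfacet
 facet normal 0.563 0.658 0.501
  outer loop
   vertex 2.7 1.7 4.6
   vertex 4.0 3.1 1.3
   vertex 1.0 4.6 2.7
  endloop
 endfacet
 facet normal 0.883 0.191 0.429
  outer loop
   vertex 2.7 1.7 4.6
   vertex 2.9 1.0 4.5
   vertex 4.0 3.1 1.3
  endloop
 endfacet
 facet normal 0.132 -0.103 0.986
  outer loop
   vertex 2.7 1.7 4.6
   vertex 0.7 2.0 4.9
   vertex 2.9 1.0 4.5
  endloop
 endfacet
 facet normal -0.329 0.268 -0.906
  outer loop
   vertex 0.4 3.2 0.5
   vertex 1.7 4.8 0.5
   vertex 0.3 2.4 0.3
  endloop
 endfacet
 facet normal -0.763 0.620 -0.186
  outer loop
   vertex 0.4 3.2 0.5
   vertex 1.0 4.6 2.7
   vertex 1.7 4.8 0.5
  endloop
 endfacet
 facet normal -0.990 0.100 0.095
  outer loop
   vertex 0.4 3.2 0.5
   vertex 0.3 2.4 0.3
   vertex 0.7 2.0 4.9
  endloop
 endfacet
 facet normal -0.968 0.218 0.125
  outer loop
   vertex 0.4 3.2 0.5
   vertex 0.7 2.0 4.9
   vertex 1.0 4.6 2.7
  endloop
 endfacet
 facet normal -0.025 0.647 0.762
  outer loop
   vertex 1.0 2.6 4.4
   vertex 1.0 4.6 2.7
   vertex 0.7 2.0 4.9
  endloop
 endfacet
 facet normal 0.205 0.564 0.800
  outer loop
   vertex 1.0 2.6 4.4
   vertex 0.7 2.0 4.9
   vertex 2.7 1.7 4.6
  endloop
 endfacet
 facet normal 0.245 0.628 0.739
  outer loop
   vertex 1.0 2.6 4.4
   vertex 2.7 1.7 4.6
   vertex 1.0 4.6 2.7
  endloop
 endfacet
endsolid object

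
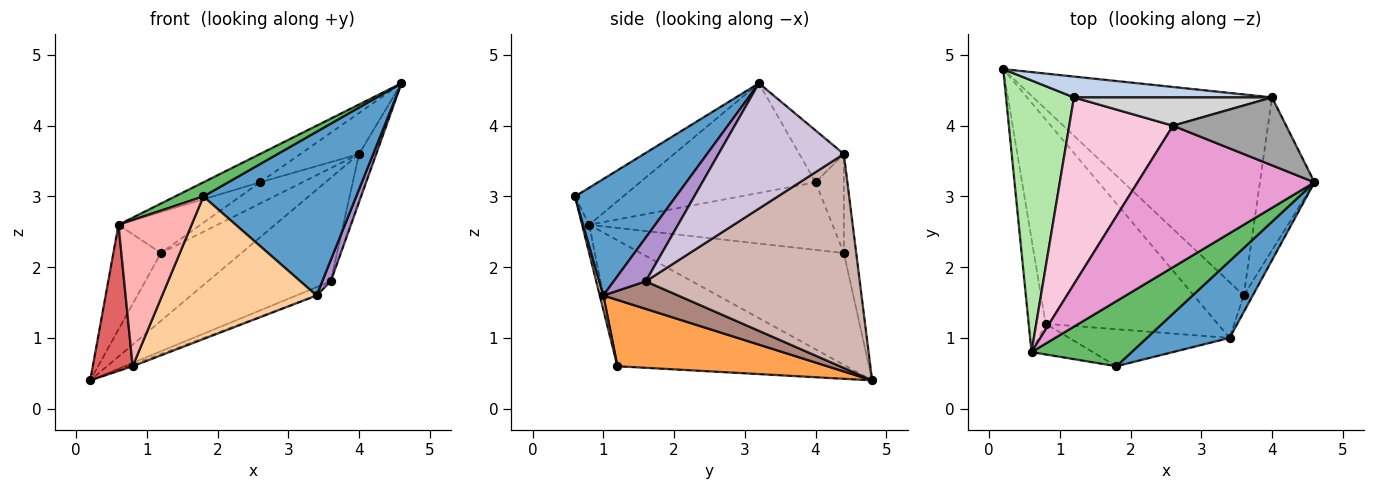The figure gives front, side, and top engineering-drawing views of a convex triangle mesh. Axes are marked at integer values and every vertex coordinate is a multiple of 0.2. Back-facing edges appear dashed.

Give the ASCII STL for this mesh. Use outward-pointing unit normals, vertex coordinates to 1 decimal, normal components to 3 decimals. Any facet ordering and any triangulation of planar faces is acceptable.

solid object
 facet normal 0.513 -0.777 0.365
  outer loop
   vertex 3.4 1.0 1.6
   vertex 4.6 3.2 4.6
   vertex 1.8 0.6 3.0
  endloop
 endfacet
 facet normal -0.145 0.946 0.291
  outer loop
   vertex 4.0 4.4 3.6
   vertex 0.2 4.8 0.4
   vertex 1.2 4.4 2.2
  endloop
 endfacet
 facet normal 0.360 0.008 -0.933
  outer loop
   vertex 0.8 1.2 0.6
   vertex 0.2 4.8 0.4
   vertex 3.4 1.0 1.6
  endloop
 endfacet
 facet normal 0.022 -0.968 -0.251
  outer loop
   vertex 0.8 1.2 0.6
   vertex 3.4 1.0 1.6
   vertex 1.8 0.6 3.0
  endloop
 endfacet
 facet normal -0.340 -0.200 0.919
  outer loop
   vertex 0.6 0.8 2.6
   vertex 1.8 0.6 3.0
   vertex 4.6 3.2 4.6
  endloop
 endfacet
 facet normal -0.838 0.196 0.509
  outer loop
   vertex 0.6 0.8 2.6
   vertex 1.2 4.4 2.2
   vertex 0.2 4.8 0.4
  endloop
 endfacet
 facet normal -0.977 -0.170 -0.132
  outer loop
   vertex 0.6 0.8 2.6
   vertex 0.2 4.8 0.4
   vertex 0.8 1.2 0.6
  endloop
 endfacet
 facet normal -0.094 -0.974 -0.204
  outer loop
   vertex 0.6 0.8 2.6
   vertex 0.8 1.2 0.6
   vertex 1.8 0.6 3.0
  endloop
 endfacet
 facet normal 0.948 -0.251 -0.195
  outer loop
   vertex 3.6 1.6 1.8
   vertex 4.6 3.2 4.6
   vertex 3.4 1.0 1.6
  endloop
 endfacet
 facet normal 0.910 0.125 -0.396
  outer loop
   vertex 3.6 1.6 1.8
   vertex 4.0 4.4 3.6
   vertex 4.6 3.2 4.6
  endloop
 endfacet
 facet normal 0.479 0.130 -0.868
  outer loop
   vertex 3.6 1.6 1.8
   vertex 3.4 1.0 1.6
   vertex 0.2 4.8 0.4
  endloop
 endfacet
 facet normal 0.623 0.358 -0.695
  outer loop
   vertex 3.6 1.6 1.8
   vertex 0.2 4.8 0.4
   vertex 4.0 4.4 3.6
  endloop
 endfacet
 facet normal -0.519 0.168 0.838
  outer loop
   vertex 2.6 4.0 3.2
   vertex 0.6 0.8 2.6
   vertex 4.6 3.2 4.6
  endloop
 endfacet
 facet normal -0.537 0.181 0.824
  outer loop
   vertex 2.6 4.0 3.2
   vertex 1.2 4.4 2.2
   vertex 0.6 0.8 2.6
  endloop
 endfacet
 facet normal -0.365 0.481 0.797
  outer loop
   vertex 2.6 4.0 3.2
   vertex 4.6 3.2 4.6
   vertex 4.0 4.4 3.6
  endloop
 endfacet
 facet normal -0.371 0.557 0.743
  outer loop
   vertex 2.6 4.0 3.2
   vertex 4.0 4.4 3.6
   vertex 1.2 4.4 2.2
  endloop
 endfacet
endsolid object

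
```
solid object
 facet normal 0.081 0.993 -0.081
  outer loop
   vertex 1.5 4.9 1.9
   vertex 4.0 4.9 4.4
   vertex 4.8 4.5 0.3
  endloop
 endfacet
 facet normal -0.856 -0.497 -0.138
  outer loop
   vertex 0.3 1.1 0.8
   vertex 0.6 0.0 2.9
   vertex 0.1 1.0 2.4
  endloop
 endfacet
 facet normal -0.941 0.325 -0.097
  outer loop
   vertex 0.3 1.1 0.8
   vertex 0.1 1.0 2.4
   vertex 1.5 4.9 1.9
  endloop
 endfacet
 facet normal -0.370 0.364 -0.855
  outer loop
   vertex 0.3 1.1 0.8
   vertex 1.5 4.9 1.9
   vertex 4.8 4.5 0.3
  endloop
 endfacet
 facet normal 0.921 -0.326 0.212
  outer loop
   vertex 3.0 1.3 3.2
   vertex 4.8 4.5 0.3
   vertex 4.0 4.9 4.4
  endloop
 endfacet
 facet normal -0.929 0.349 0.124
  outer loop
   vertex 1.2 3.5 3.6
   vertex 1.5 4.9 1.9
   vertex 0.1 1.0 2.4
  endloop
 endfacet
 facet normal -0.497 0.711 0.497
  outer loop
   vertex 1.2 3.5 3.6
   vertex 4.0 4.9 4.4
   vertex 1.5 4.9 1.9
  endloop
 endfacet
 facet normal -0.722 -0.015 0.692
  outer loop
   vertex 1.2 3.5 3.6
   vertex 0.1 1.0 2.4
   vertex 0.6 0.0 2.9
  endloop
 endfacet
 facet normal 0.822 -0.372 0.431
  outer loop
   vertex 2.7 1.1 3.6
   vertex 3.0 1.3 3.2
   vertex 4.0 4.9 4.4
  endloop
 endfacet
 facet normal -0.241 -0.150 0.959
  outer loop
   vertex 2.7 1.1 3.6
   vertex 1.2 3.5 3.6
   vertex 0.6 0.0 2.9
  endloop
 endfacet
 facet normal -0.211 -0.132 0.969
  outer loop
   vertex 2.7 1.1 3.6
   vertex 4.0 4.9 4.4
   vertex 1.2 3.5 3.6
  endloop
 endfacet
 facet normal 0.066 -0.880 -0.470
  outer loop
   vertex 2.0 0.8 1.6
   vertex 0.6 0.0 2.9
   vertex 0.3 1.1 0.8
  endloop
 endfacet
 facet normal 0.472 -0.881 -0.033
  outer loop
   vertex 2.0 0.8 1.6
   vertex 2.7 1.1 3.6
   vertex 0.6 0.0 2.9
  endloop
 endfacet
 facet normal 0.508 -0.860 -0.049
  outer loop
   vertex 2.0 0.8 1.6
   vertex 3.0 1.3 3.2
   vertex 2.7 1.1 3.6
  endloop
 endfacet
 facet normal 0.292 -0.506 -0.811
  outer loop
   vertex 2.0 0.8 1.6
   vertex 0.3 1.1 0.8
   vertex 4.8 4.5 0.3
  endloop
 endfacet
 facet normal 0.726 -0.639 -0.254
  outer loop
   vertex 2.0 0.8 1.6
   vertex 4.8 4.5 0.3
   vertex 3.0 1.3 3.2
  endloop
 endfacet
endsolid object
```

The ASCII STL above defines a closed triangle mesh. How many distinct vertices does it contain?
10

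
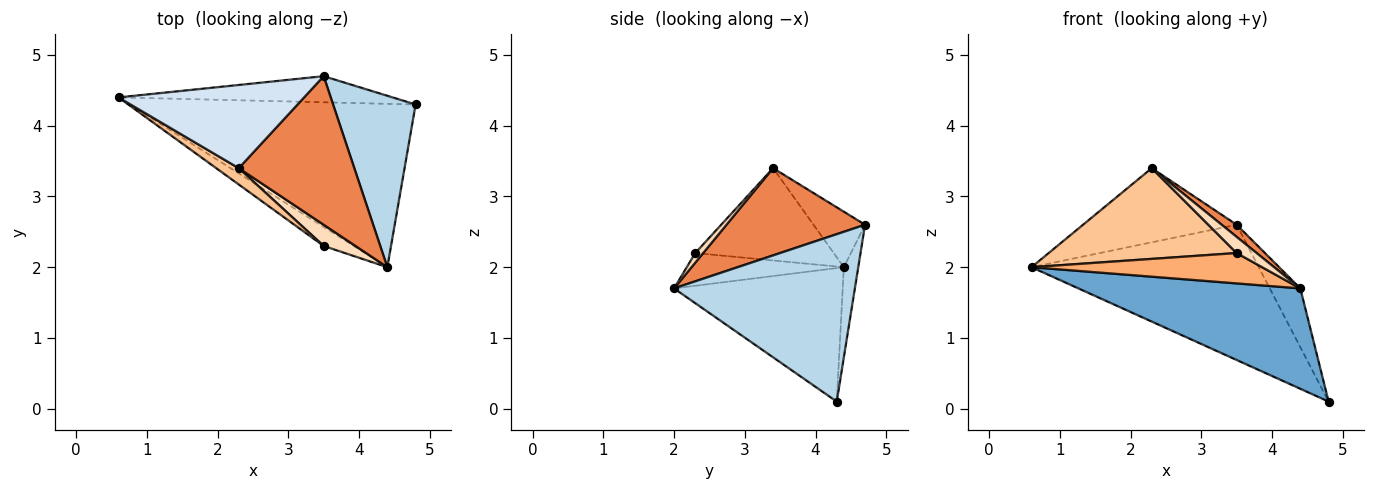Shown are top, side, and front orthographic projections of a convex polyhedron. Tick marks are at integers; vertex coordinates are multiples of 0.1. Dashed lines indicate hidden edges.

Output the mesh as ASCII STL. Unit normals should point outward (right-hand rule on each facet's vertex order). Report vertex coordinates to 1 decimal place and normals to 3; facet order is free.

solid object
 facet normal -0.370 -0.486 -0.792
  outer loop
   vertex 4.4 2.0 1.7
   vertex 0.6 4.4 2.0
   vertex 4.8 4.3 0.1
  endloop
 endfacet
 facet normal -0.062 0.980 -0.189
  outer loop
   vertex 3.5 4.7 2.6
   vertex 4.8 4.3 0.1
   vertex 0.6 4.4 2.0
  endloop
 endfacet
 facet normal 0.887 0.150 0.437
  outer loop
   vertex 3.5 4.7 2.6
   vertex 4.4 2.0 1.7
   vertex 4.8 4.3 0.1
  endloop
 endfacet
 facet normal -0.218 0.649 0.729
  outer loop
   vertex 2.3 3.4 3.4
   vertex 3.5 4.7 2.6
   vertex 0.6 4.4 2.0
  endloop
 endfacet
 facet normal 0.601 -0.065 0.796
  outer loop
   vertex 2.3 3.4 3.4
   vertex 4.4 2.0 1.7
   vertex 3.5 4.7 2.6
  endloop
 endfacet
 facet normal -0.500 -0.734 -0.459
  outer loop
   vertex 3.5 2.3 2.2
   vertex 0.6 4.4 2.0
   vertex 4.4 2.0 1.7
  endloop
 endfacet
 facet normal -0.587 -0.797 0.144
  outer loop
   vertex 3.5 2.3 2.2
   vertex 2.3 3.4 3.4
   vertex 0.6 4.4 2.0
  endloop
 endfacet
 facet normal 0.233 -0.589 0.773
  outer loop
   vertex 3.5 2.3 2.2
   vertex 4.4 2.0 1.7
   vertex 2.3 3.4 3.4
  endloop
 endfacet
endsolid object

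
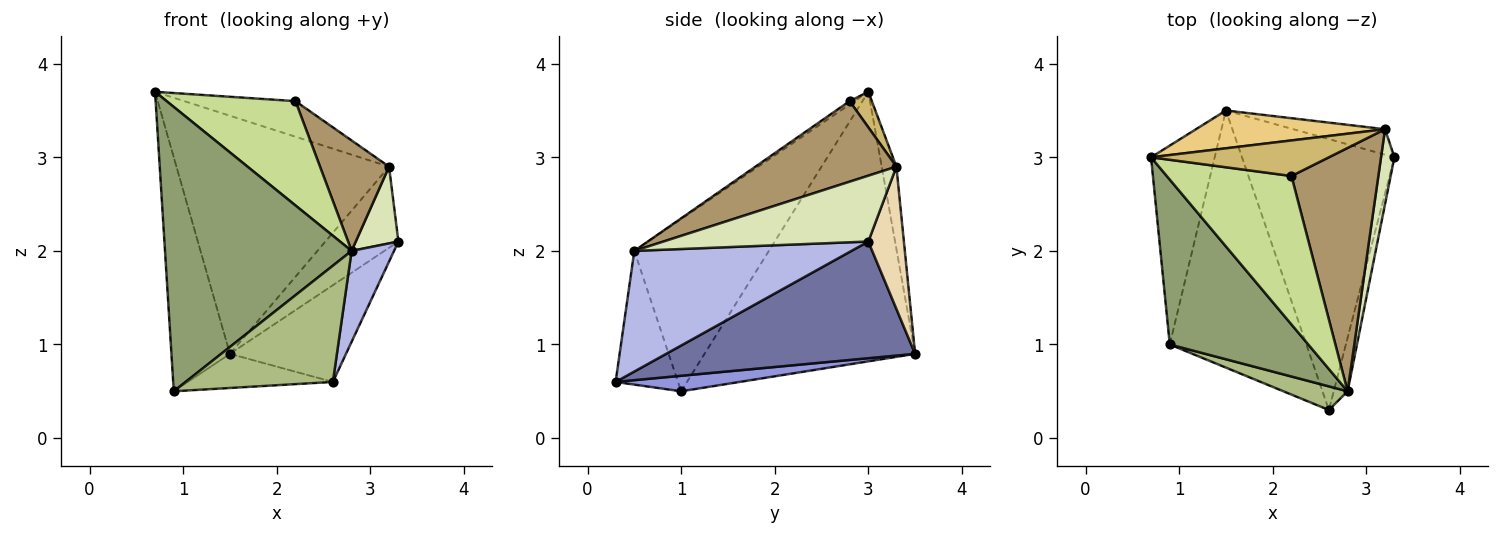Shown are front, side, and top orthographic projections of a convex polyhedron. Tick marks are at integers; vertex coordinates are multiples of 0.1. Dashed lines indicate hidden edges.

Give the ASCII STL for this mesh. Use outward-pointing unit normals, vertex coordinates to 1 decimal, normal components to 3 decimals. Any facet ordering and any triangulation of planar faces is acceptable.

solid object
 facet normal 0.585 0.273 -0.764
  outer loop
   vertex 1.5 3.5 0.9
   vertex 3.3 3.0 2.1
   vertex 2.6 0.3 0.6
  endloop
 endfacet
 facet normal -0.940 0.261 -0.222
  outer loop
   vertex 0.9 1.0 0.5
   vertex 0.7 3.0 3.7
   vertex 1.5 3.5 0.9
  endloop
 endfacet
 facet normal 0.112 0.131 -0.985
  outer loop
   vertex 0.9 1.0 0.5
   vertex 1.5 3.5 0.9
   vertex 2.6 0.3 0.6
  endloop
 endfacet
 facet normal 0.975 -0.191 -0.112
  outer loop
   vertex 2.8 0.5 2.0
   vertex 2.6 0.3 0.6
   vertex 3.3 3.0 2.1
  endloop
 endfacet
 facet normal -0.529 -0.734 0.426
  outer loop
   vertex 2.8 0.5 2.0
   vertex 0.7 3.0 3.7
   vertex 0.9 1.0 0.5
  endloop
 endfacet
 facet normal -0.383 -0.905 0.184
  outer loop
   vertex 2.8 0.5 2.0
   vertex 0.9 1.0 0.5
   vertex 2.6 0.3 0.6
  endloop
 endfacet
 facet normal -0.022 -0.575 0.818
  outer loop
   vertex 2.2 2.8 3.6
   vertex 0.7 3.0 3.7
   vertex 2.8 0.5 2.0
  endloop
 endfacet
 facet normal 0.960 -0.200 0.195
  outer loop
   vertex 3.2 3.3 2.9
   vertex 2.8 0.5 2.0
   vertex 3.3 3.0 2.1
  endloop
 endfacet
 facet normal 0.645 -0.316 0.696
  outer loop
   vertex 3.2 3.3 2.9
   vertex 2.2 2.8 3.6
   vertex 2.8 0.5 2.0
  endloop
 endfacet
 facet normal 0.140 0.700 0.700
  outer loop
   vertex 3.2 3.3 2.9
   vertex 0.7 3.0 3.7
   vertex 2.2 2.8 3.6
  endloop
 endfacet
 facet normal -0.068 0.985 0.156
  outer loop
   vertex 3.2 3.3 2.9
   vertex 1.5 3.5 0.9
   vertex 0.7 3.0 3.7
  endloop
 endfacet
 facet normal 0.421 0.865 -0.272
  outer loop
   vertex 3.2 3.3 2.9
   vertex 3.3 3.0 2.1
   vertex 1.5 3.5 0.9
  endloop
 endfacet
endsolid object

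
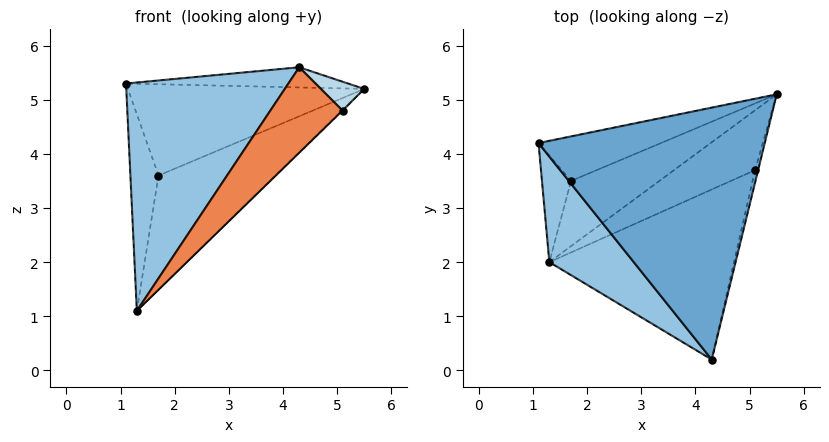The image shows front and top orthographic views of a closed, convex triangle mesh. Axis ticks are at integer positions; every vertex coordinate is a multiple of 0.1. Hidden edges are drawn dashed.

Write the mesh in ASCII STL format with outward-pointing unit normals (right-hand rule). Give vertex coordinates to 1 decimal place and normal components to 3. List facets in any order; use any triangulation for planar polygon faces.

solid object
 facet normal 0.006 0.080 0.997
  outer loop
   vertex 4.3 0.2 5.6
   vertex 5.5 5.1 5.2
   vertex 1.1 4.2 5.3
  endloop
 endfacet
 facet normal -0.761 -0.589 0.272
  outer loop
   vertex 1.3 2.0 1.1
   vertex 4.3 0.2 5.6
   vertex 1.1 4.2 5.3
  endloop
 endfacet
 facet normal 0.964 -0.245 -0.107
  outer loop
   vertex 5.1 3.7 4.8
   vertex 5.5 5.1 5.2
   vertex 4.3 0.2 5.6
  endloop
 endfacet
 facet normal 0.696 0.006 -0.718
  outer loop
   vertex 5.1 3.7 4.8
   vertex 1.3 2.0 1.1
   vertex 5.5 5.1 5.2
  endloop
 endfacet
 facet normal 0.731 -0.306 -0.610
  outer loop
   vertex 5.1 3.7 4.8
   vertex 4.3 0.2 5.6
   vertex 1.3 2.0 1.1
  endloop
 endfacet
 facet normal -0.190 0.882 -0.430
  outer loop
   vertex 1.7 3.5 3.6
   vertex 1.1 4.2 5.3
   vertex 5.5 5.1 5.2
  endloop
 endfacet
 facet normal -0.307 0.837 -0.453
  outer loop
   vertex 1.7 3.5 3.6
   vertex 1.3 2.0 1.1
   vertex 1.1 4.2 5.3
  endloop
 endfacet
 facet normal -0.155 0.858 -0.490
  outer loop
   vertex 1.7 3.5 3.6
   vertex 5.5 5.1 5.2
   vertex 1.3 2.0 1.1
  endloop
 endfacet
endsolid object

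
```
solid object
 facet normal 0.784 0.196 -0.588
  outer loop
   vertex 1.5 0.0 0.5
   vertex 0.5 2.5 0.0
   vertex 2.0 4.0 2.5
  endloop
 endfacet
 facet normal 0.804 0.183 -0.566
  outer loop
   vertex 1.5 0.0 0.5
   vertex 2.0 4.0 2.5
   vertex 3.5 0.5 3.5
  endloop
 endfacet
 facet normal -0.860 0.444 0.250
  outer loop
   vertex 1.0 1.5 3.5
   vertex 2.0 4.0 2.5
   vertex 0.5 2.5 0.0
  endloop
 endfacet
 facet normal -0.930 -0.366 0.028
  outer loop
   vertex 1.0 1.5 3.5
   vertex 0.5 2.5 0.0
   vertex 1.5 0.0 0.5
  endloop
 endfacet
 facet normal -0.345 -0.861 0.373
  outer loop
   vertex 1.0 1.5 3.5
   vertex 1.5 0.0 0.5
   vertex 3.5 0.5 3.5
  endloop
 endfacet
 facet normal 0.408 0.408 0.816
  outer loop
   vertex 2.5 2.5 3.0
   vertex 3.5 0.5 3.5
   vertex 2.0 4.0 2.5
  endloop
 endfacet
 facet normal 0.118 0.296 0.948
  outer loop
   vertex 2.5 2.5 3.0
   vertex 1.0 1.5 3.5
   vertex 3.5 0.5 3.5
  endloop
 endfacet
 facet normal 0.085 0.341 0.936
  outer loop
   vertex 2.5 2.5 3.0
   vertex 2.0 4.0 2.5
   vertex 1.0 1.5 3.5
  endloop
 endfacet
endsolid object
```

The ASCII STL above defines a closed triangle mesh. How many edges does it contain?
12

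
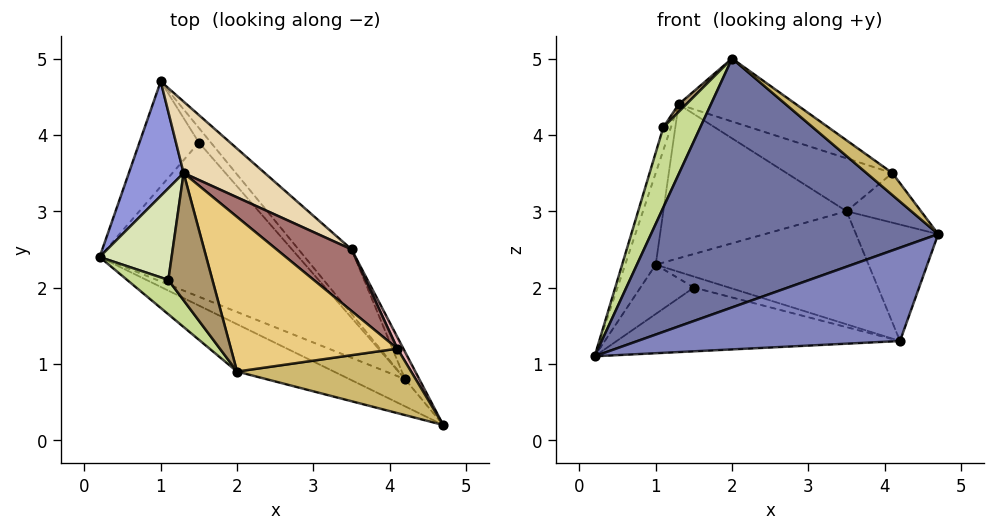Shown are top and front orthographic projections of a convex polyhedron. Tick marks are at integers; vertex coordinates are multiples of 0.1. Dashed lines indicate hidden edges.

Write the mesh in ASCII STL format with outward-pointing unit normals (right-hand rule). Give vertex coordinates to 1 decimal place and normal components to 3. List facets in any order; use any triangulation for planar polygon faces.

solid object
 facet normal -0.382 -0.908 -0.173
  outer loop
   vertex 2.0 0.9 5.0
   vertex 0.2 2.4 1.1
   vertex 4.7 0.2 2.7
  endloop
 endfacet
 facet normal -0.347 -0.900 -0.262
  outer loop
   vertex 4.2 0.8 1.3
   vertex 4.7 0.2 2.7
   vertex 0.2 2.4 1.1
  endloop
 endfacet
 facet normal -0.948 0.200 0.249
  outer loop
   vertex 1.3 3.5 4.4
   vertex 1.0 4.7 2.3
   vertex 0.2 2.4 1.1
  endloop
 endfacet
 facet normal 0.135 0.421 -0.897
  outer loop
   vertex 1.5 3.9 2.0
   vertex 0.2 2.4 1.1
   vertex 1.0 4.7 2.3
  endloop
 endfacet
 facet normal 0.195 0.375 -0.906
  outer loop
   vertex 1.5 3.9 2.0
   vertex 4.2 0.8 1.3
   vertex 0.2 2.4 1.1
  endloop
 endfacet
 facet normal 0.436 0.542 -0.719
  outer loop
   vertex 1.5 3.9 2.0
   vertex 1.0 4.7 2.3
   vertex 4.2 0.8 1.3
  endloop
 endfacet
 facet normal -0.851 -0.483 0.207
  outer loop
   vertex 1.1 2.1 4.1
   vertex 0.2 2.4 1.1
   vertex 2.0 0.9 5.0
  endloop
 endfacet
 facet normal -0.953 0.073 0.293
  outer loop
   vertex 1.1 2.1 4.1
   vertex 1.3 3.5 4.4
   vertex 0.2 2.4 1.1
  endloop
 endfacet
 facet normal -0.733 -0.041 0.679
  outer loop
   vertex 1.1 2.1 4.1
   vertex 2.0 0.9 5.0
   vertex 1.3 3.5 4.4
  endloop
 endfacet
 facet normal 0.585 -0.262 0.767
  outer loop
   vertex 4.1 1.2 3.5
   vertex 2.0 0.9 5.0
   vertex 4.7 0.2 2.7
  endloop
 endfacet
 facet normal 0.519 0.322 0.791
  outer loop
   vertex 4.1 1.2 3.5
   vertex 1.3 3.5 4.4
   vertex 2.0 0.9 5.0
  endloop
 endfacet
 facet normal 0.562 0.750 0.348
  outer loop
   vertex 3.5 2.5 3.0
   vertex 1.0 4.7 2.3
   vertex 1.3 3.5 4.4
  endloop
 endfacet
 facet normal 0.615 0.514 0.599
  outer loop
   vertex 3.5 2.5 3.0
   vertex 1.3 3.5 4.4
   vertex 4.1 1.2 3.5
  endloop
 endfacet
 facet normal 0.670 0.644 -0.368
  outer loop
   vertex 3.5 2.5 3.0
   vertex 4.2 0.8 1.3
   vertex 1.0 4.7 2.3
  endloop
 endfacet
 facet normal 0.875 0.471 -0.111
  outer loop
   vertex 3.5 2.5 3.0
   vertex 4.7 0.2 2.7
   vertex 4.2 0.8 1.3
  endloop
 endfacet
 facet normal 0.887 0.449 0.104
  outer loop
   vertex 3.5 2.5 3.0
   vertex 4.1 1.2 3.5
   vertex 4.7 0.2 2.7
  endloop
 endfacet
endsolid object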